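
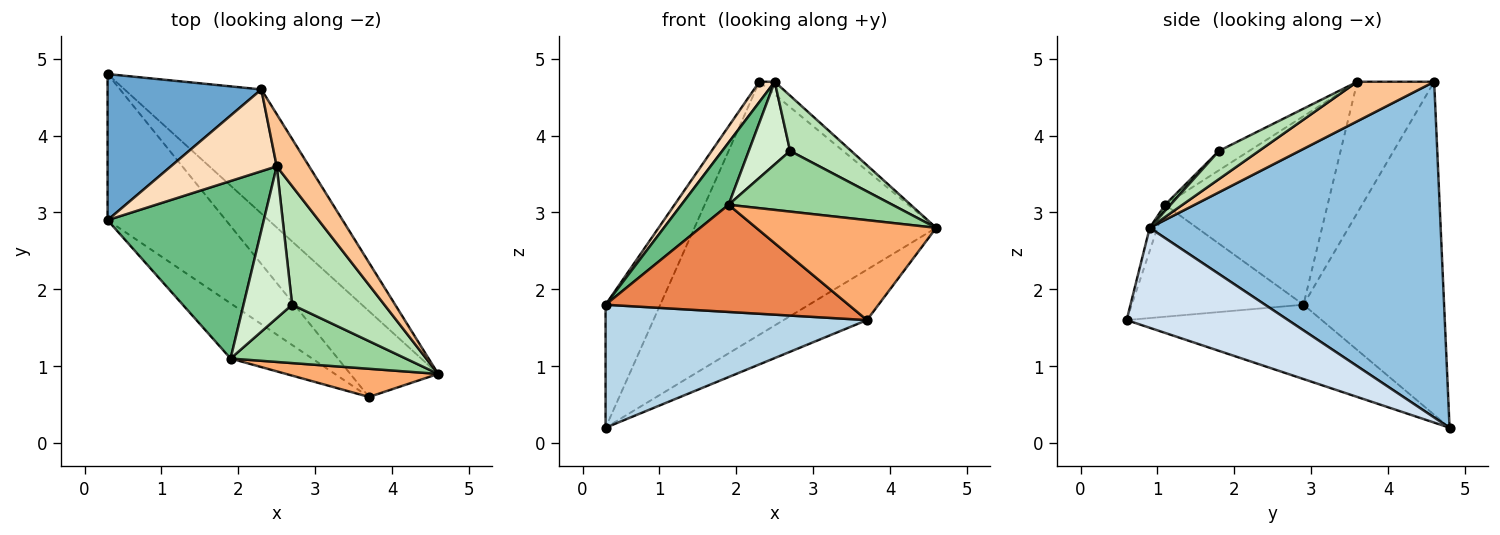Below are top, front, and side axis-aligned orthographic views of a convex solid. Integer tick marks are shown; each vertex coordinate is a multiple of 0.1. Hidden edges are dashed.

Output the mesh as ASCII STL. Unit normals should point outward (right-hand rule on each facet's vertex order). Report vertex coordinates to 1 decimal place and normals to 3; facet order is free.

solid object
 facet normal -0.856 0.333 0.395
  outer loop
   vertex 0.3 4.8 0.2
   vertex 0.3 2.9 1.8
   vertex 2.3 4.6 4.7
  endloop
 endfacet
 facet normal 0.734 0.610 -0.299
  outer loop
   vertex 0.3 4.8 0.2
   vertex 2.3 4.6 4.7
   vertex 4.6 0.9 2.8
  endloop
 endfacet
 facet normal -0.433 -0.581 -0.689
  outer loop
   vertex 3.7 0.6 1.6
   vertex 0.3 2.9 1.8
   vertex 0.3 4.8 0.2
  endloop
 endfacet
 facet normal 0.700 0.362 -0.616
  outer loop
   vertex 3.7 0.6 1.6
   vertex 0.3 4.8 0.2
   vertex 4.6 0.9 2.8
  endloop
 endfacet
 facet normal -0.532 -0.753 -0.388
  outer loop
   vertex 3.7 0.6 1.6
   vertex 1.9 1.1 3.1
   vertex 0.3 2.9 1.8
  endloop
 endfacet
 facet normal -0.041 -0.962 0.271
  outer loop
   vertex 3.7 0.6 1.6
   vertex 4.6 0.9 2.8
   vertex 1.9 1.1 3.1
  endloop
 endfacet
 facet normal 0.764 0.153 0.627
  outer loop
   vertex 2.5 3.6 4.7
   vertex 4.6 0.9 2.8
   vertex 2.3 4.6 4.7
  endloop
 endfacet
 facet normal -0.769 -0.154 0.620
  outer loop
   vertex 2.5 3.6 4.7
   vertex 2.3 4.6 4.7
   vertex 0.3 2.9 1.8
  endloop
 endfacet
 facet normal -0.751 -0.218 0.623
  outer loop
   vertex 2.5 3.6 4.7
   vertex 0.3 2.9 1.8
   vertex 1.9 1.1 3.1
  endloop
 endfacet
 facet normal 0.024 -0.720 0.693
  outer loop
   vertex 2.7 1.8 3.8
   vertex 1.9 1.1 3.1
   vertex 4.6 0.9 2.8
  endloop
 endfacet
 facet normal 0.267 -0.407 0.874
  outer loop
   vertex 2.7 1.8 3.8
   vertex 4.6 0.9 2.8
   vertex 2.5 3.6 4.7
  endloop
 endfacet
 facet normal -0.331 -0.451 0.829
  outer loop
   vertex 2.7 1.8 3.8
   vertex 2.5 3.6 4.7
   vertex 1.9 1.1 3.1
  endloop
 endfacet
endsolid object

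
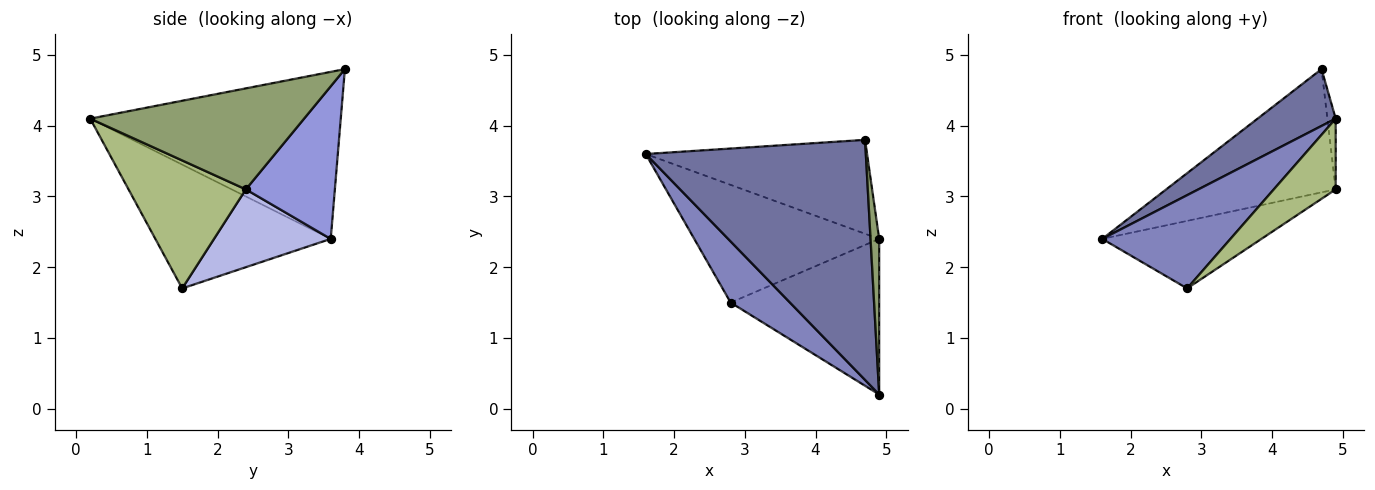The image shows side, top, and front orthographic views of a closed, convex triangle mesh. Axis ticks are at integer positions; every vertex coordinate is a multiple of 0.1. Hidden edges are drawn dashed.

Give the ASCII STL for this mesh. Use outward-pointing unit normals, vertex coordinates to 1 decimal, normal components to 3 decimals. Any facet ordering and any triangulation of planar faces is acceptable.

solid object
 facet normal -0.594 -0.185 0.783
  outer loop
   vertex 4.7 3.8 4.8
   vertex 1.6 3.6 2.4
   vertex 4.9 0.2 4.1
  endloop
 endfacet
 facet normal -0.753 -0.550 0.361
  outer loop
   vertex 2.8 1.5 1.7
   vertex 4.9 0.2 4.1
   vertex 1.6 3.6 2.4
  endloop
 endfacet
 facet normal 0.386 0.734 -0.559
  outer loop
   vertex 4.9 2.4 3.1
   vertex 1.6 3.6 2.4
   vertex 4.7 3.8 4.8
  endloop
 endfacet
 facet normal 0.343 0.468 -0.815
  outer loop
   vertex 4.9 2.4 3.1
   vertex 2.8 1.5 1.7
   vertex 1.6 3.6 2.4
  endloop
 endfacet
 facet normal 0.996 0.039 0.085
  outer loop
   vertex 4.9 2.4 3.1
   vertex 4.7 3.8 4.8
   vertex 4.9 0.2 4.1
  endloop
 endfacet
 facet normal 0.617 -0.326 -0.716
  outer loop
   vertex 4.9 2.4 3.1
   vertex 4.9 0.2 4.1
   vertex 2.8 1.5 1.7
  endloop
 endfacet
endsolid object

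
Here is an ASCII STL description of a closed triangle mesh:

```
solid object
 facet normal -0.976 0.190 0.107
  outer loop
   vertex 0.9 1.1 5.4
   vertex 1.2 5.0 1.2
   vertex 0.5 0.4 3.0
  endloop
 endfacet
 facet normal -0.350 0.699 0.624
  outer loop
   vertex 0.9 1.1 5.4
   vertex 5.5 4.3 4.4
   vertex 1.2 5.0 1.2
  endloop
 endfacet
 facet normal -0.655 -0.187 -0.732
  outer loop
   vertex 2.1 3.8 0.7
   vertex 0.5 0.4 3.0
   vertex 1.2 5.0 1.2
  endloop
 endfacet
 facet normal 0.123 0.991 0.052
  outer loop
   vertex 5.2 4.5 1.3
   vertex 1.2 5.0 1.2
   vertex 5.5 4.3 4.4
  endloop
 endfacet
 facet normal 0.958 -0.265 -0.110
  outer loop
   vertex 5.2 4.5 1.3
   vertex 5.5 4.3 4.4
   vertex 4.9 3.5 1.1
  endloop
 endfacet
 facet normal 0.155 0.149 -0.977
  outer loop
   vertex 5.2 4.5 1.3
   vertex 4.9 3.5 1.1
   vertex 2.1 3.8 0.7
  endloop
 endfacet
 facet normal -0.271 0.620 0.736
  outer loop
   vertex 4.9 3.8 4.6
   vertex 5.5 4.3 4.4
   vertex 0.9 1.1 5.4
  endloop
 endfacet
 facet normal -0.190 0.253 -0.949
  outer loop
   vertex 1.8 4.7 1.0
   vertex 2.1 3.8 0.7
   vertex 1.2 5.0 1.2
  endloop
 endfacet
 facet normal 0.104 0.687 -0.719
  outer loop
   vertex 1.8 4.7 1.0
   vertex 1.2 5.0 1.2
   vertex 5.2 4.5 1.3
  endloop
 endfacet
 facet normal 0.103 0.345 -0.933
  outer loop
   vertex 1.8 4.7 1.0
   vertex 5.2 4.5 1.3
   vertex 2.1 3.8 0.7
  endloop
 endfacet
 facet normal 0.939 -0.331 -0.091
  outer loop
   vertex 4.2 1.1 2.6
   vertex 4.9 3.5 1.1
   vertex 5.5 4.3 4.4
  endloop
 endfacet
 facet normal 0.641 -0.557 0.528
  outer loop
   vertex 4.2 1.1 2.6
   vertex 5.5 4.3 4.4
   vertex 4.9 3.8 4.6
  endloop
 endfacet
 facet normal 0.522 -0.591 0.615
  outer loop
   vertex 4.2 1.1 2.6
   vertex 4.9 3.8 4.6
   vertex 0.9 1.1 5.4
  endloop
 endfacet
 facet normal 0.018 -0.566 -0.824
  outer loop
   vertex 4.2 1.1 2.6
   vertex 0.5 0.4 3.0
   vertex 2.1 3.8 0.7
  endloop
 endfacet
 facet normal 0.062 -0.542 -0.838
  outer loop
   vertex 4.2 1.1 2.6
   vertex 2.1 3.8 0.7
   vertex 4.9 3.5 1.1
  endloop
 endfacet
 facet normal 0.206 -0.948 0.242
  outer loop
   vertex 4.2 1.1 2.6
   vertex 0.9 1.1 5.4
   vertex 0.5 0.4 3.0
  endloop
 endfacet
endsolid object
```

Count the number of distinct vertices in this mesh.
10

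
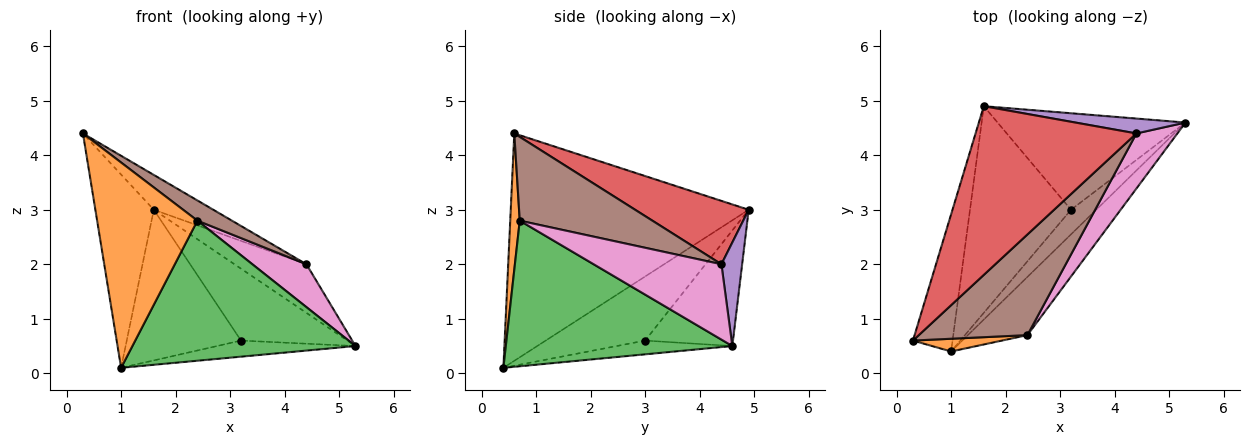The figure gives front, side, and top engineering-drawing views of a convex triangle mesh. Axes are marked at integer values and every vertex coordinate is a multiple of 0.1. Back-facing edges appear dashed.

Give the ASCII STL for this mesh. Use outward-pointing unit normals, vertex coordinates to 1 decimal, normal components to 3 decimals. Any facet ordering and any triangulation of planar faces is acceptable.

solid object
 facet normal -0.958 0.235 -0.167
  outer loop
   vertex 1.0 0.4 0.1
   vertex 0.3 0.6 4.4
   vertex 1.6 4.9 3.0
  endloop
 endfacet
 facet normal 0.094 -0.994 0.062
  outer loop
   vertex 2.4 0.7 2.8
   vertex 0.3 0.6 4.4
   vertex 1.0 0.4 0.1
  endloop
 endfacet
 facet normal 0.684 -0.674 -0.280
  outer loop
   vertex 2.4 0.7 2.8
   vertex 1.0 0.4 0.1
   vertex 5.3 4.6 0.5
  endloop
 endfacet
 facet normal 0.360 0.189 0.914
  outer loop
   vertex 4.4 4.4 2.0
   vertex 1.6 4.9 3.0
   vertex 0.3 0.6 4.4
  endloop
 endfacet
 facet normal 0.265 0.922 0.282
  outer loop
   vertex 4.4 4.4 2.0
   vertex 5.3 4.6 0.5
   vertex 1.6 4.9 3.0
  endloop
 endfacet
 facet normal 0.603 -0.157 0.782
  outer loop
   vertex 4.4 4.4 2.0
   vertex 0.3 0.6 4.4
   vertex 2.4 0.7 2.8
  endloop
 endfacet
 facet normal 0.824 -0.348 0.448
  outer loop
   vertex 4.4 4.4 2.0
   vertex 2.4 0.7 2.8
   vertex 5.3 4.6 0.5
  endloop
 endfacet
 facet normal -0.442 0.536 -0.719
  outer loop
   vertex 3.2 3.0 0.6
   vertex 1.6 4.9 3.0
   vertex 5.3 4.6 0.5
  endloop
 endfacet
 facet normal -0.416 0.498 -0.761
  outer loop
   vertex 3.2 3.0 0.6
   vertex 5.3 4.6 0.5
   vertex 1.0 0.4 0.1
  endloop
 endfacet
 facet normal -0.456 0.524 -0.719
  outer loop
   vertex 3.2 3.0 0.6
   vertex 1.0 0.4 0.1
   vertex 1.6 4.9 3.0
  endloop
 endfacet
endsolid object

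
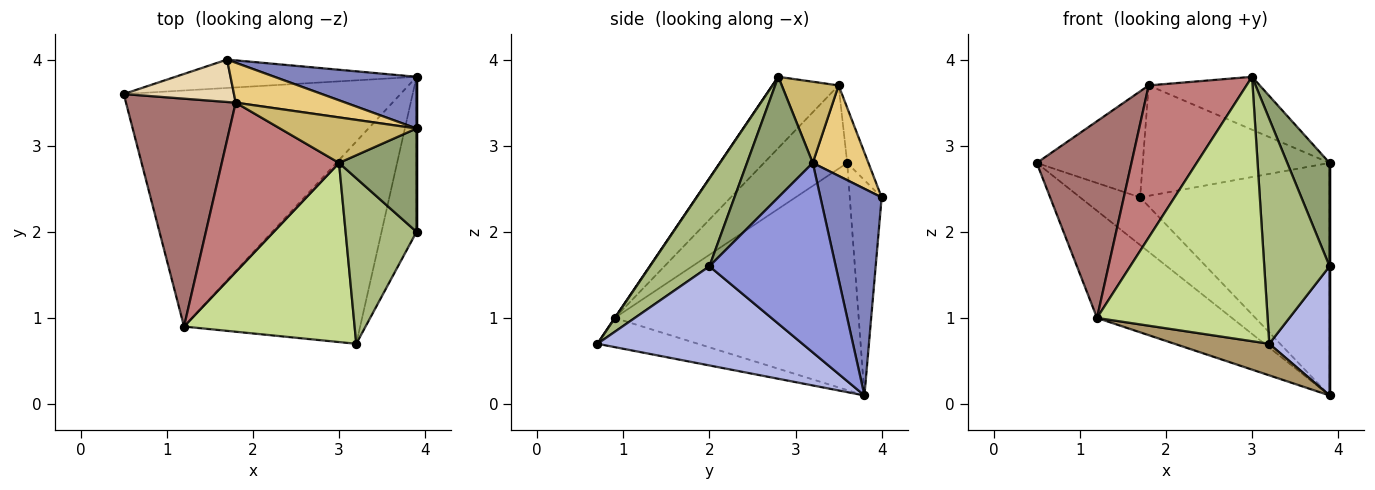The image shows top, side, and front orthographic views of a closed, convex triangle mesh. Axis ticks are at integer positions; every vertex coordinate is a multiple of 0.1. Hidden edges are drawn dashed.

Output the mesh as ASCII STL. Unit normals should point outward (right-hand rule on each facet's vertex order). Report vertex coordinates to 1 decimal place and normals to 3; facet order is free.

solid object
 facet normal -0.416 0.781 -0.466
  outer loop
   vertex 1.7 4.0 2.4
   vertex 3.9 3.8 0.1
   vertex 0.5 3.6 2.8
  endloop
 endfacet
 facet normal 0.301 0.931 0.207
  outer loop
   vertex 1.7 4.0 2.4
   vertex 3.9 3.2 2.8
   vertex 3.9 3.8 0.1
  endloop
 endfacet
 facet normal 1.000 0.000 0.000
  outer loop
   vertex 3.9 2.0 1.6
   vertex 3.9 3.8 0.1
   vertex 3.9 3.2 2.8
  endloop
 endfacet
 facet normal 0.909 -0.267 -0.321
  outer loop
   vertex 3.9 2.0 1.6
   vertex 3.2 0.7 0.7
   vertex 3.9 3.8 0.1
  endloop
 endfacet
 facet normal 0.740 -0.476 0.476
  outer loop
   vertex 3.9 2.0 1.6
   vertex 3.9 3.2 2.8
   vertex 3.0 2.8 3.8
  endloop
 endfacet
 facet normal 0.591 -0.649 0.478
  outer loop
   vertex 3.9 2.0 1.6
   vertex 3.0 2.8 3.8
   vertex 3.2 0.7 0.7
  endloop
 endfacet
 facet normal 0.001 -0.828 0.561
  outer loop
   vertex 1.2 0.9 1.0
   vertex 3.2 0.7 0.7
   vertex 3.0 2.8 3.8
  endloop
 endfacet
 facet normal -0.599 0.331 -0.729
  outer loop
   vertex 1.2 0.9 1.0
   vertex 0.5 3.6 2.8
   vertex 3.9 3.8 0.1
  endloop
 endfacet
 facet normal -0.161 -0.152 -0.975
  outer loop
   vertex 1.2 0.9 1.0
   vertex 3.9 3.8 0.1
   vertex 3.2 0.7 0.7
  endloop
 endfacet
 facet normal 0.362 0.707 0.608
  outer loop
   vertex 1.8 3.5 3.7
   vertex 3.0 2.8 3.8
   vertex 3.9 3.2 2.8
  endloop
 endfacet
 facet normal 0.270 0.906 0.328
  outer loop
   vertex 1.8 3.5 3.7
   vertex 3.9 3.2 2.8
   vertex 1.7 4.0 2.4
  endloop
 endfacet
 facet normal -0.183 0.913 0.365
  outer loop
   vertex 1.8 3.5 3.7
   vertex 1.7 4.0 2.4
   vertex 0.5 3.6 2.8
  endloop
 endfacet
 facet normal -0.498 -0.567 0.656
  outer loop
   vertex 1.8 3.5 3.7
   vertex 0.5 3.6 2.8
   vertex 1.2 0.9 1.0
  endloop
 endfacet
 facet normal -0.412 -0.609 0.678
  outer loop
   vertex 1.8 3.5 3.7
   vertex 1.2 0.9 1.0
   vertex 3.0 2.8 3.8
  endloop
 endfacet
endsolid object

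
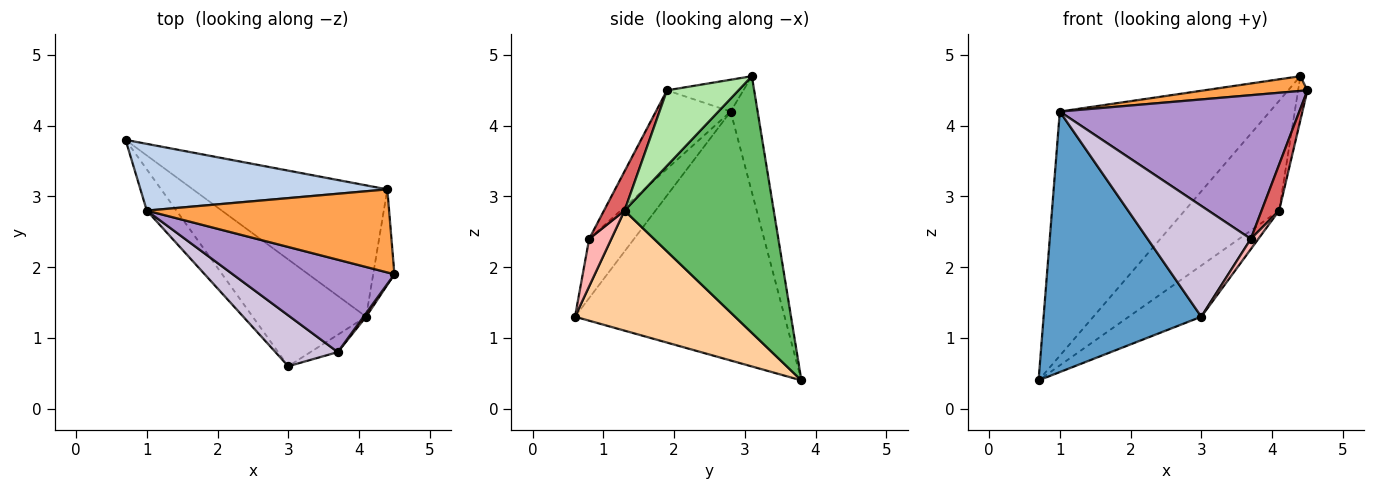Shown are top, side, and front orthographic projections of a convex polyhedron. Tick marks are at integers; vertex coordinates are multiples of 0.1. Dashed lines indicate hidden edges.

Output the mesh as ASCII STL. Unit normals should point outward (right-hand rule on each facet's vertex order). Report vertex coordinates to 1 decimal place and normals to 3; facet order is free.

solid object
 facet normal -0.796 -0.598 -0.095
  outer loop
   vertex 1.0 2.8 4.2
   vertex 0.7 3.8 0.4
   vertex 3.0 0.6 1.3
  endloop
 endfacet
 facet normal -0.123 0.957 0.262
  outer loop
   vertex 1.0 2.8 4.2
   vertex 4.4 3.1 4.7
   vertex 0.7 3.8 0.4
  endloop
 endfacet
 facet normal -0.128 -0.173 0.976
  outer loop
   vertex 1.0 2.8 4.2
   vertex 4.5 1.9 4.5
   vertex 4.4 3.1 4.7
  endloop
 endfacet
 facet normal 0.690 0.313 -0.652
  outer loop
   vertex 4.1 1.3 2.8
   vertex 3.0 0.6 1.3
   vertex 0.7 3.8 0.4
  endloop
 endfacet
 facet normal 0.712 0.450 -0.539
  outer loop
   vertex 4.1 1.3 2.8
   vertex 0.7 3.8 0.4
   vertex 4.4 3.1 4.7
  endloop
 endfacet
 facet normal 0.955 0.124 -0.269
  outer loop
   vertex 4.1 1.3 2.8
   vertex 4.4 3.1 4.7
   vertex 4.5 1.9 4.5
  endloop
 endfacet
 facet normal 0.760 -0.648 0.050
  outer loop
   vertex 3.7 0.8 2.4
   vertex 4.1 1.3 2.8
   vertex 4.5 1.9 4.5
  endloop
 endfacet
 facet normal 0.832 -0.283 -0.478
  outer loop
   vertex 3.7 0.8 2.4
   vertex 3.0 0.6 1.3
   vertex 4.1 1.3 2.8
  endloop
 endfacet
 facet normal -0.254 -0.814 0.523
  outer loop
   vertex 3.7 0.8 2.4
   vertex 4.5 1.9 4.5
   vertex 1.0 2.8 4.2
  endloop
 endfacet
 facet normal -0.368 -0.845 0.388
  outer loop
   vertex 3.7 0.8 2.4
   vertex 1.0 2.8 4.2
   vertex 3.0 0.6 1.3
  endloop
 endfacet
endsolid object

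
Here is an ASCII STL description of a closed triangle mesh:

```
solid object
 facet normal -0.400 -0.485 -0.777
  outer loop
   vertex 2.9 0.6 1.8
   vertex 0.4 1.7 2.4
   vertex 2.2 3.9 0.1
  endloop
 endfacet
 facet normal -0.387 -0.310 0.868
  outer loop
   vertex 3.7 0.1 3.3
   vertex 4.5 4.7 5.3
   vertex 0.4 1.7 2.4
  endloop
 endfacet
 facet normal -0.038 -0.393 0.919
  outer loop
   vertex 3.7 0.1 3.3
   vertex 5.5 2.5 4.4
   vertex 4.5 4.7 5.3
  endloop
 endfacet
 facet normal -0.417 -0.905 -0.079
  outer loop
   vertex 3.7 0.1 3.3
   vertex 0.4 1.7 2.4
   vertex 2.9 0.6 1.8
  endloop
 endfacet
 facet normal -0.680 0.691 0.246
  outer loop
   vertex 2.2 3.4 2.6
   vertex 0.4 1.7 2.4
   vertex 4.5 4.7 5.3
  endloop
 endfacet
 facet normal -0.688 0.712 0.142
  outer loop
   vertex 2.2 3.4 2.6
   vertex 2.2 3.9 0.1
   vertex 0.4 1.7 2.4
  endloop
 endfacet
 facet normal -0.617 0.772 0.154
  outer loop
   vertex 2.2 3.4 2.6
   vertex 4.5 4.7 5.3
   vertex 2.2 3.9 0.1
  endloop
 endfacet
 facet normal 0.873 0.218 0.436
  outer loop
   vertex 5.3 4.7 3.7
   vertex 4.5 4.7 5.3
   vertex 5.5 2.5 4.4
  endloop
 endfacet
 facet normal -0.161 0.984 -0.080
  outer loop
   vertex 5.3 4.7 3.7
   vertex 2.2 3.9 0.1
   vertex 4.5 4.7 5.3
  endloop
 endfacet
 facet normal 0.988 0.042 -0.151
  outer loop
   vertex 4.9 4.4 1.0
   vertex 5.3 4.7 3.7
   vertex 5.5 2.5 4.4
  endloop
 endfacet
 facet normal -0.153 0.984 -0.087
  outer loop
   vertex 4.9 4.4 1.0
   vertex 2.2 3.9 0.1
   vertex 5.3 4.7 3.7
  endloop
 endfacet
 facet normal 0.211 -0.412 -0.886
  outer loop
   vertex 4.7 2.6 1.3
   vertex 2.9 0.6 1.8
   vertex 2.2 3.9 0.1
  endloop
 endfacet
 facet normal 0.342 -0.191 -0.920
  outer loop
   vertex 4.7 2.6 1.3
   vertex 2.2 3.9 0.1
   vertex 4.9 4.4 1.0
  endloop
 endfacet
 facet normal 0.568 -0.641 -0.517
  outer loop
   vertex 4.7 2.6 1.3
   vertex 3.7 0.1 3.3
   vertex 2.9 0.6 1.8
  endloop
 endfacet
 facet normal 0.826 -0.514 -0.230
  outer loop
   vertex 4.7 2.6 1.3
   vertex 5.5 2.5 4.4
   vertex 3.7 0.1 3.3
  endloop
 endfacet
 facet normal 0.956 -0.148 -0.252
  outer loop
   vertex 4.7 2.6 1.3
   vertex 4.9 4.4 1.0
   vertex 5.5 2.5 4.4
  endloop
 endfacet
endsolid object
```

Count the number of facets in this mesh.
16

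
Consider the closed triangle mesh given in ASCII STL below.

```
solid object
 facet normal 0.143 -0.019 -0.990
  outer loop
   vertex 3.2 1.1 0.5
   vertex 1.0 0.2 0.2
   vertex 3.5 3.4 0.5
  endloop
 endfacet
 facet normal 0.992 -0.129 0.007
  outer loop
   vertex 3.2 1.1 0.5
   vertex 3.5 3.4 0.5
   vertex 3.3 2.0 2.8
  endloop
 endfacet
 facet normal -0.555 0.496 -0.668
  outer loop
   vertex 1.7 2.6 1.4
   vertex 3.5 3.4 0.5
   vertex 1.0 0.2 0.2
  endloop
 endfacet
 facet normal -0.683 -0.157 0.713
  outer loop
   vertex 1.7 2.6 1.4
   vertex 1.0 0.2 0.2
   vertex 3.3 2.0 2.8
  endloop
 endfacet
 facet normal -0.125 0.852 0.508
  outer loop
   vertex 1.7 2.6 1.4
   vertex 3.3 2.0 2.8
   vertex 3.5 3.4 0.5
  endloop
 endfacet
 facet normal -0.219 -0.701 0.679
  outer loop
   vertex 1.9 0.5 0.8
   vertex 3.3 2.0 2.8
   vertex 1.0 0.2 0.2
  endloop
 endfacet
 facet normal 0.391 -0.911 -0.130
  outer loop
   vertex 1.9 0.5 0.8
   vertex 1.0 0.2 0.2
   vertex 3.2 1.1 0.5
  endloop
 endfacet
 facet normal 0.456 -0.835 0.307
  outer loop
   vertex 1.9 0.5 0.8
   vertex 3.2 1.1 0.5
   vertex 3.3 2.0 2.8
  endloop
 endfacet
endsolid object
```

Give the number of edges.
12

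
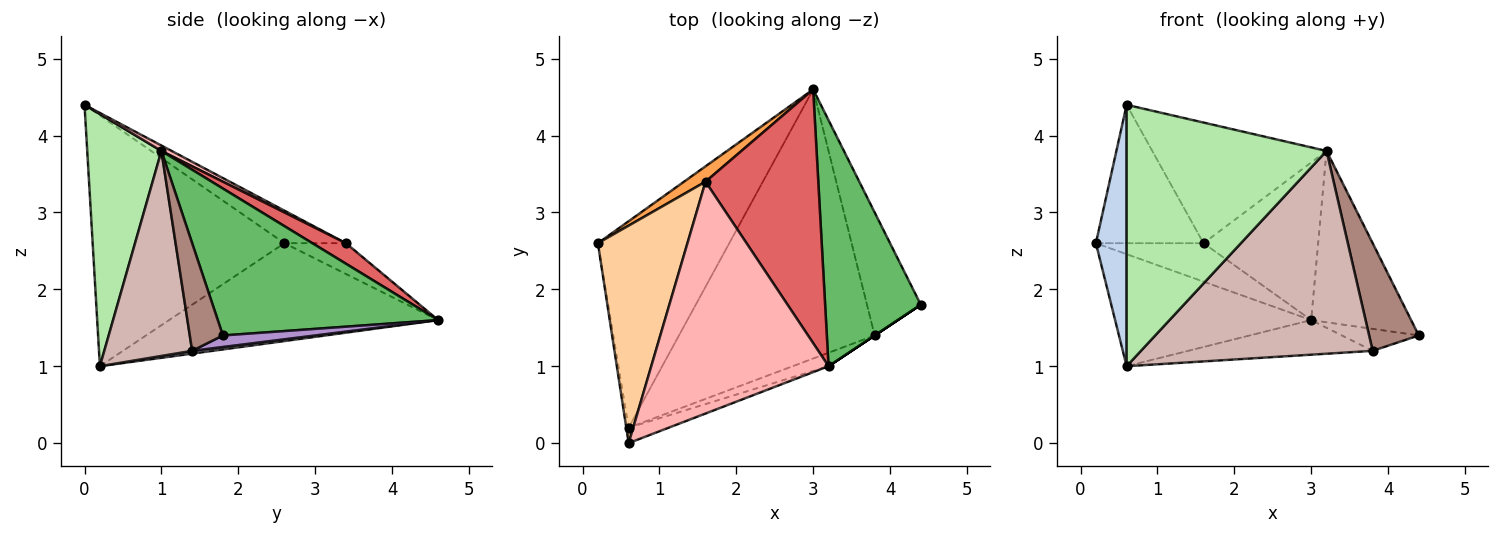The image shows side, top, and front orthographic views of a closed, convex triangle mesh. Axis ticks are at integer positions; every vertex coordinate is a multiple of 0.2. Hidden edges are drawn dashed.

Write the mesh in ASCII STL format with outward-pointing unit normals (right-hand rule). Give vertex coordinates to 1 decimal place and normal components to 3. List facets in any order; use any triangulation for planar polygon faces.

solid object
 facet normal -0.548 0.399 -0.735
  outer loop
   vertex 0.6 0.2 1.0
   vertex 0.2 2.6 2.6
   vertex 3.0 4.6 1.6
  endloop
 endfacet
 facet normal -0.987 -0.158 -0.009
  outer loop
   vertex 0.6 0.2 1.0
   vertex 0.6 0.0 4.4
   vertex 0.2 2.6 2.6
  endloop
 endfacet
 facet normal -0.469 0.820 0.328
  outer loop
   vertex 1.6 3.4 2.6
   vertex 3.0 4.6 1.6
   vertex 0.2 2.6 2.6
  endloop
 endfacet
 facet normal -0.293 0.513 0.807
  outer loop
   vertex 1.6 3.4 2.6
   vertex 0.2 2.6 2.6
   vertex 0.6 0.0 4.4
  endloop
 endfacet
 facet normal 0.783 0.355 0.510
  outer loop
   vertex 3.2 1.0 3.8
   vertex 4.4 1.8 1.4
   vertex 3.0 4.6 1.6
  endloop
 endfacet
 facet normal 0.347 -0.936 -0.055
  outer loop
   vertex 3.2 1.0 3.8
   vertex 0.6 0.0 4.4
   vertex 0.6 0.2 1.0
  endloop
 endfacet
 facet normal 0.153 0.522 0.839
  outer loop
   vertex 3.2 1.0 3.8
   vertex 3.0 4.6 1.6
   vertex 1.6 3.4 2.6
  endloop
 endfacet
 facet normal 0.027 0.461 0.887
  outer loop
   vertex 3.2 1.0 3.8
   vertex 1.6 3.4 2.6
   vertex 0.6 0.0 4.4
  endloop
 endfacet
 facet normal 0.206 0.172 -0.963
  outer loop
   vertex 3.8 1.4 1.2
   vertex 3.0 4.6 1.6
   vertex 4.4 1.8 1.4
  endloop
 endfacet
 facet normal 0.014 0.128 -0.992
  outer loop
   vertex 3.8 1.4 1.2
   vertex 0.6 0.2 1.0
   vertex 3.0 4.6 1.6
  endloop
 endfacet
 facet normal 0.555 -0.832 0.000
  outer loop
   vertex 3.8 1.4 1.2
   vertex 4.4 1.8 1.4
   vertex 3.2 1.0 3.8
  endloop
 endfacet
 facet normal 0.354 -0.933 -0.062
  outer loop
   vertex 3.8 1.4 1.2
   vertex 3.2 1.0 3.8
   vertex 0.6 0.2 1.0
  endloop
 endfacet
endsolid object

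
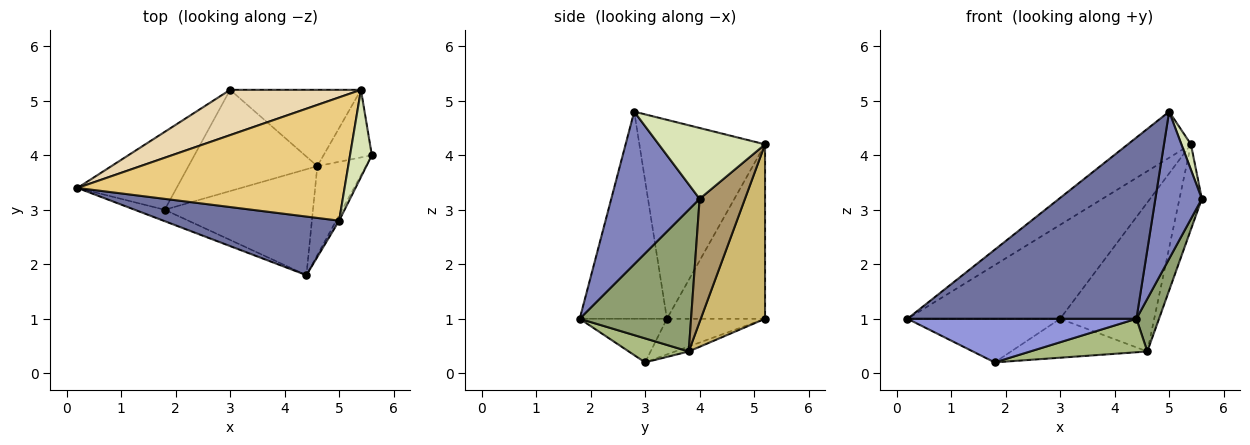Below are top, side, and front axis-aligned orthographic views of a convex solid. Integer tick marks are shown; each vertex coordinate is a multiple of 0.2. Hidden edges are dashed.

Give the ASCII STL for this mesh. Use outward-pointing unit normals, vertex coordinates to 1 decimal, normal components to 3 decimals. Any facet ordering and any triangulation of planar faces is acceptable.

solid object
 facet normal -0.341 -0.895 0.289
  outer loop
   vertex 5.0 2.8 4.8
   vertex 0.2 3.4 1.0
   vertex 4.4 1.8 1.0
  endloop
 endfacet
 facet normal 0.885 -0.465 -0.017
  outer loop
   vertex 5.0 2.8 4.8
   vertex 4.4 1.8 1.0
   vertex 5.6 4.0 3.2
  endloop
 endfacet
 facet normal -0.346 -0.908 -0.238
  outer loop
   vertex 1.8 3.0 0.2
   vertex 4.4 1.8 1.0
   vertex 0.2 3.4 1.0
  endloop
 endfacet
 facet normal -0.300 0.466 -0.832
  outer loop
   vertex 1.8 3.0 0.2
   vertex 0.2 3.4 1.0
   vertex 3.0 5.2 1.0
  endloop
 endfacet
 facet normal 0.929 -0.188 -0.318
  outer loop
   vertex 4.6 3.8 0.4
   vertex 5.6 4.0 3.2
   vertex 4.4 1.8 1.0
  endloop
 endfacet
 facet normal 0.152 -0.298 -0.942
  outer loop
   vertex 4.6 3.8 0.4
   vertex 4.4 1.8 1.0
   vertex 1.8 3.0 0.2
  endloop
 endfacet
 facet normal -0.036 0.359 -0.933
  outer loop
   vertex 4.6 3.8 0.4
   vertex 1.8 3.0 0.2
   vertex 3.0 5.2 1.0
  endloop
 endfacet
 facet normal 0.952 -0.085 0.293
  outer loop
   vertex 5.4 5.2 4.2
   vertex 5.0 2.8 4.8
   vertex 5.6 4.0 3.2
  endloop
 endfacet
 facet normal 0.846 0.418 -0.332
  outer loop
   vertex 5.4 5.2 4.2
   vertex 5.6 4.0 3.2
   vertex 4.6 3.8 0.4
  endloop
 endfacet
 facet normal 0.519 0.761 -0.390
  outer loop
   vertex 5.4 5.2 4.2
   vertex 4.6 3.8 0.4
   vertex 3.0 5.2 1.0
  endloop
 endfacet
 facet normal -0.572 0.287 0.768
  outer loop
   vertex 5.4 5.2 4.2
   vertex 0.2 3.4 1.0
   vertex 5.0 2.8 4.8
  endloop
 endfacet
 facet normal -0.501 0.780 0.376
  outer loop
   vertex 5.4 5.2 4.2
   vertex 3.0 5.2 1.0
   vertex 0.2 3.4 1.0
  endloop
 endfacet
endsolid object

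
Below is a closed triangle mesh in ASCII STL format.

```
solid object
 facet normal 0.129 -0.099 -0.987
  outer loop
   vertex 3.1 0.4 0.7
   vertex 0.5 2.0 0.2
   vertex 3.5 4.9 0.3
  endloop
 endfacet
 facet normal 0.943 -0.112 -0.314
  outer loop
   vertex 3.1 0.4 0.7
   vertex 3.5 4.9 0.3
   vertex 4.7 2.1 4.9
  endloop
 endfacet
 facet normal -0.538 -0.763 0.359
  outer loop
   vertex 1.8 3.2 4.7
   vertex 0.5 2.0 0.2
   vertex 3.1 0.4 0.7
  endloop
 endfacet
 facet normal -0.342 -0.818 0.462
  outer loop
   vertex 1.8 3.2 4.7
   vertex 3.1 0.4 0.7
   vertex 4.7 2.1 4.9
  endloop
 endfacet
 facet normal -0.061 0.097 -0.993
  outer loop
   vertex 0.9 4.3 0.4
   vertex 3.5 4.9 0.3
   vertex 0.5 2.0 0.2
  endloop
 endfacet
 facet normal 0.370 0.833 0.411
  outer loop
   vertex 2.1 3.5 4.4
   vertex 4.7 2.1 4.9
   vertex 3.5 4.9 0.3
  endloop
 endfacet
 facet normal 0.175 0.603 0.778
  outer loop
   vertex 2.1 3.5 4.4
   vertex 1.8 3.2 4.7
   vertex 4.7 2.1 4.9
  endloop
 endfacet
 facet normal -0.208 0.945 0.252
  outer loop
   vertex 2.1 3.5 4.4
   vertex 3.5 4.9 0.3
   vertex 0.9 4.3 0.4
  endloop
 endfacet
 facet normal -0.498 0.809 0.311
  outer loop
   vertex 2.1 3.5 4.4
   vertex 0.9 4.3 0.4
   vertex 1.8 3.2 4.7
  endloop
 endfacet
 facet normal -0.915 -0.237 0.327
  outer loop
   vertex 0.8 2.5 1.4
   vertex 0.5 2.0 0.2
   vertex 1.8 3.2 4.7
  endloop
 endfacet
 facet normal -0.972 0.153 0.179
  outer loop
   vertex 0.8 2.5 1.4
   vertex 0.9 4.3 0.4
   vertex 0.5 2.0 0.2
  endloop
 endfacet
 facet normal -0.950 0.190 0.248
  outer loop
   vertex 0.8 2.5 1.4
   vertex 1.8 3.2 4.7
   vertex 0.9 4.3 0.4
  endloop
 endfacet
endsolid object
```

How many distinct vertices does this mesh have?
8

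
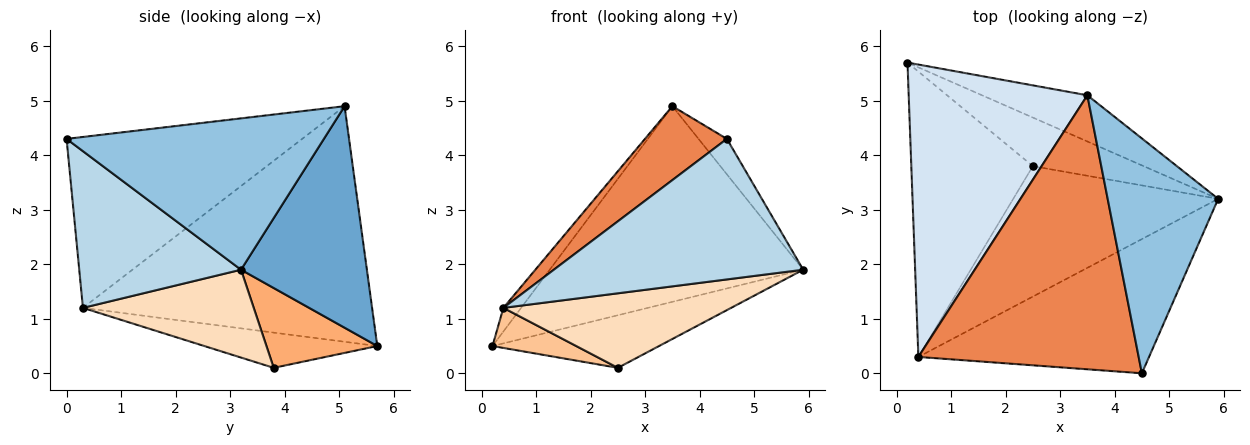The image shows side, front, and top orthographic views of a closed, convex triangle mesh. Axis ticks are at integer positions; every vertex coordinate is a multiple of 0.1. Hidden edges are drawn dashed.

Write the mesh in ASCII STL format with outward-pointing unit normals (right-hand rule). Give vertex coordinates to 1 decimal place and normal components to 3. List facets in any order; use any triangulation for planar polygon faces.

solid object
 facet normal 0.435 0.876 -0.207
  outer loop
   vertex 3.5 5.1 4.9
   vertex 5.9 3.2 1.9
   vertex 0.2 5.7 0.5
  endloop
 endfacet
 facet normal 0.804 0.089 0.587
  outer loop
   vertex 3.5 5.1 4.9
   vertex 4.5 0.0 4.3
   vertex 5.9 3.2 1.9
  endloop
 endfacet
 facet normal 0.425 -0.655 -0.625
  outer loop
   vertex 0.4 0.3 1.2
   vertex 5.9 3.2 1.9
   vertex 4.5 0.0 4.3
  endloop
 endfacet
 facet normal -0.796 0.049 0.604
  outer loop
   vertex 0.4 0.3 1.2
   vertex 3.5 5.1 4.9
   vertex 0.2 5.7 0.5
  endloop
 endfacet
 facet normal -0.600 -0.208 0.773
  outer loop
   vertex 0.4 0.3 1.2
   vertex 4.5 0.0 4.3
   vertex 3.5 5.1 4.9
  endloop
 endfacet
 facet normal 0.439 0.660 -0.610
  outer loop
   vertex 2.5 3.8 0.1
   vertex 0.2 5.7 0.5
   vertex 5.9 3.2 1.9
  endloop
 endfacet
 facet normal -0.276 -0.134 -0.952
  outer loop
   vertex 2.5 3.8 0.1
   vertex 0.4 0.3 1.2
   vertex 0.2 5.7 0.5
  endloop
 endfacet
 facet normal 0.349 -0.465 -0.814
  outer loop
   vertex 2.5 3.8 0.1
   vertex 5.9 3.2 1.9
   vertex 0.4 0.3 1.2
  endloop
 endfacet
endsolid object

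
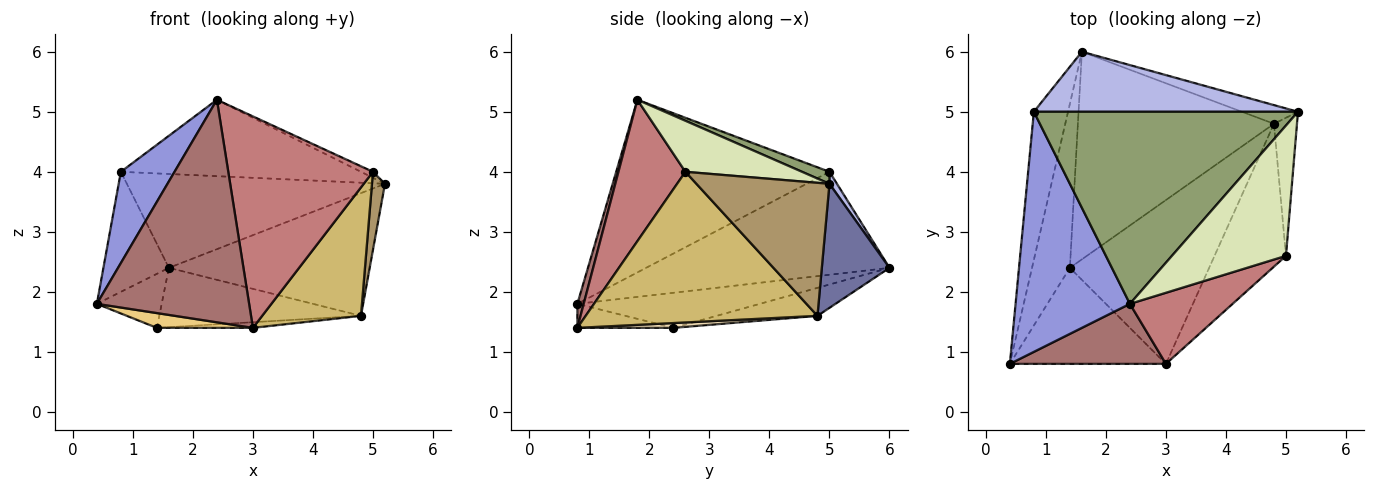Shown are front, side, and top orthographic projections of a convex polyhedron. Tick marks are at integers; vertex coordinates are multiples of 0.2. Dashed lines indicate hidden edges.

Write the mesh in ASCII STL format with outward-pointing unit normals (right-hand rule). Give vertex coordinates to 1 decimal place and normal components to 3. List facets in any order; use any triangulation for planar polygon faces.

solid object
 facet normal 0.316 0.938 -0.143
  outer loop
   vertex 4.8 4.8 1.6
   vertex 1.6 6.0 2.4
   vertex 5.2 5.0 3.8
  endloop
 endfacet
 facet normal -0.920 0.247 -0.305
  outer loop
   vertex 0.8 5.0 4.0
   vertex 1.6 6.0 2.4
   vertex 0.4 0.8 1.8
  endloop
 endfacet
 facet normal -0.816 -0.205 0.540
  outer loop
   vertex 0.8 5.0 4.0
   vertex 0.4 0.8 1.8
   vertex 2.4 1.8 5.2
  endloop
 endfacet
 facet normal 0.024 0.842 0.539
  outer loop
   vertex 0.8 5.0 4.0
   vertex 5.2 5.0 3.8
   vertex 1.6 6.0 2.4
  endloop
 endfacet
 facet normal 0.042 0.369 0.928
  outer loop
   vertex 0.8 5.0 4.0
   vertex 2.4 1.8 5.2
   vertex 5.2 5.0 3.8
  endloop
 endfacet
 facet normal -0.661 0.235 -0.713
  outer loop
   vertex 1.4 2.4 1.4
   vertex 0.4 0.8 1.8
   vertex 1.6 6.0 2.4
  endloop
 endfacet
 facet normal -0.136 0.272 -0.953
  outer loop
   vertex 1.4 2.4 1.4
   vertex 1.6 6.0 2.4
   vertex 4.8 4.8 1.6
  endloop
 endfacet
 facet normal 0.408 0.042 0.912
  outer loop
   vertex 5.0 2.6 4.0
   vertex 5.2 5.0 3.8
   vertex 2.4 1.8 5.2
  endloop
 endfacet
 facet normal 0.981 -0.096 -0.170
  outer loop
   vertex 5.0 2.6 4.0
   vertex 4.8 4.8 1.6
   vertex 5.2 5.0 3.8
  endloop
 endfacet
 facet normal 0.843 -0.359 -0.400
  outer loop
   vertex 3.0 0.8 1.4
   vertex 4.8 4.8 1.6
   vertex 5.0 2.6 4.0
  endloop
 endfacet
 facet normal -0.150 -0.150 -0.977
  outer loop
   vertex 3.0 0.8 1.4
   vertex 0.4 0.8 1.8
   vertex 1.4 2.4 1.4
  endloop
 endfacet
 facet normal 0.034 0.034 -0.999
  outer loop
   vertex 3.0 0.8 1.4
   vertex 1.4 2.4 1.4
   vertex 4.8 4.8 1.6
  endloop
 endfacet
 facet normal 0.040 -0.965 0.260
  outer loop
   vertex 3.0 0.8 1.4
   vertex 2.4 1.8 5.2
   vertex 0.4 0.8 1.8
  endloop
 endfacet
 facet normal 0.402 -0.868 0.292
  outer loop
   vertex 3.0 0.8 1.4
   vertex 5.0 2.6 4.0
   vertex 2.4 1.8 5.2
  endloop
 endfacet
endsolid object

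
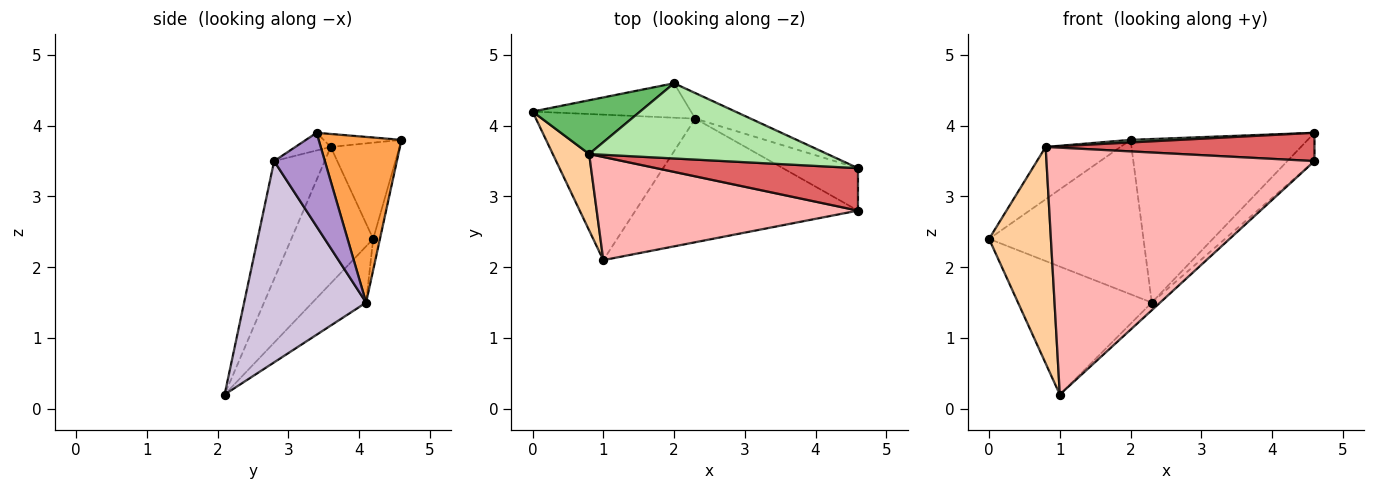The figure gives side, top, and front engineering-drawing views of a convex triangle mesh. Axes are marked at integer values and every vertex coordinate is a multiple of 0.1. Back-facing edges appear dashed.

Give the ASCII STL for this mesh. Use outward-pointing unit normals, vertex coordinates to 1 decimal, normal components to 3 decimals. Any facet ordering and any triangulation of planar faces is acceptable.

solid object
 facet normal -0.256 0.638 -0.726
  outer loop
   vertex 2.3 4.1 1.5
   vertex 1.0 2.1 0.2
   vertex 0.0 4.2 2.4
  endloop
 endfacet
 facet normal -0.043 0.975 -0.218
  outer loop
   vertex 2.3 4.1 1.5
   vertex 0.0 4.2 2.4
   vertex 2.0 4.6 3.8
  endloop
 endfacet
 facet normal 0.419 0.897 -0.140
  outer loop
   vertex 2.3 4.1 1.5
   vertex 2.0 4.6 3.8
   vertex 4.6 3.4 3.9
  endloop
 endfacet
 facet normal -0.780 -0.590 0.208
  outer loop
   vertex 0.8 3.6 3.7
   vertex 0.0 4.2 2.4
   vertex 1.0 2.1 0.2
  endloop
 endfacet
 facet normal -0.540 0.587 0.603
  outer loop
   vertex 0.8 3.6 3.7
   vertex 2.0 4.6 3.8
   vertex 0.0 4.2 2.4
  endloop
 endfacet
 facet normal -0.054 -0.035 0.998
  outer loop
   vertex 0.8 3.6 3.7
   vertex 4.6 3.4 3.9
   vertex 2.0 4.6 3.8
  endloop
 endfacet
 facet normal -0.073 -0.553 0.830
  outer loop
   vertex 4.6 2.8 3.5
   vertex 4.6 3.4 3.9
   vertex 0.8 3.6 3.7
  endloop
 endfacet
 facet normal -0.171 -0.909 0.380
  outer loop
   vertex 4.6 2.8 3.5
   vertex 0.8 3.6 3.7
   vertex 1.0 2.1 0.2
  endloop
 endfacet
 facet normal 0.720 0.385 -0.578
  outer loop
   vertex 4.6 2.8 3.5
   vertex 2.3 4.1 1.5
   vertex 4.6 3.4 3.9
  endloop
 endfacet
 facet normal 0.670 0.046 -0.741
  outer loop
   vertex 4.6 2.8 3.5
   vertex 1.0 2.1 0.2
   vertex 2.3 4.1 1.5
  endloop
 endfacet
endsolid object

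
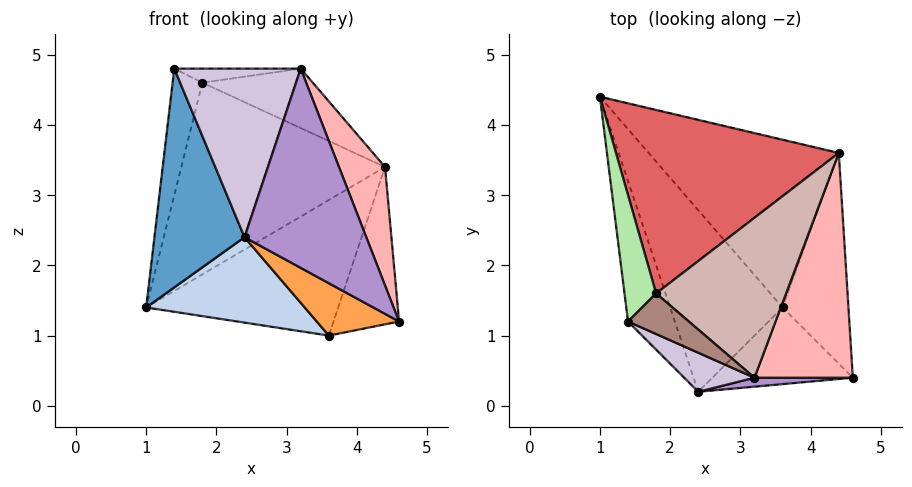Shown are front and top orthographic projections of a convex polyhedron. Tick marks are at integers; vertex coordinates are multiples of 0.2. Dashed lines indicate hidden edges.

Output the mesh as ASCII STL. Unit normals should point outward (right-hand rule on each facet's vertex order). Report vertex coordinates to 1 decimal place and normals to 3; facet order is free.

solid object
 facet normal -0.906 -0.356 -0.229
  outer loop
   vertex 2.4 0.2 2.4
   vertex 1.4 1.2 4.8
   vertex 1.0 4.4 1.4
  endloop
 endfacet
 facet normal -0.533 -0.360 -0.766
  outer loop
   vertex 3.6 1.4 1.0
   vertex 2.4 0.2 2.4
   vertex 1.0 4.4 1.4
  endloop
 endfacet
 facet normal -0.371 -0.524 -0.767
  outer loop
   vertex 3.6 1.4 1.0
   vertex 4.6 0.4 1.2
   vertex 2.4 0.2 2.4
  endloop
 endfacet
 facet normal 0.518 0.538 -0.665
  outer loop
   vertex 3.6 1.4 1.0
   vertex 1.0 4.4 1.4
   vertex 4.4 3.6 3.4
  endloop
 endfacet
 facet normal 0.604 0.477 -0.638
  outer loop
   vertex 3.6 1.4 1.0
   vertex 4.4 3.6 3.4
   vertex 4.6 0.4 1.2
  endloop
 endfacet
 facet normal -0.333 0.667 0.667
  outer loop
   vertex 1.8 1.6 4.6
   vertex 1.0 4.4 1.4
   vertex 1.4 1.2 4.8
  endloop
 endfacet
 facet normal -0.230 0.703 0.673
  outer loop
   vertex 1.8 1.6 4.6
   vertex 4.4 3.6 3.4
   vertex 1.0 4.4 1.4
  endloop
 endfacet
 facet normal 0.915 -0.188 0.356
  outer loop
   vertex 3.2 0.4 4.8
   vertex 4.6 0.4 1.2
   vertex 4.4 3.6 3.4
  endloop
 endfacet
 facet normal 0.115 -0.992 0.045
  outer loop
   vertex 3.2 0.4 4.8
   vertex 2.4 0.2 2.4
   vertex 4.6 0.4 1.2
  endloop
 endfacet
 facet normal -0.397 -0.894 0.207
  outer loop
   vertex 3.2 0.4 4.8
   vertex 1.4 1.2 4.8
   vertex 2.4 0.2 2.4
  endloop
 endfacet
 facet normal 0.144 0.324 0.935
  outer loop
   vertex 3.2 0.4 4.8
   vertex 1.8 1.6 4.6
   vertex 1.4 1.2 4.8
  endloop
 endfacet
 facet normal 0.162 0.344 0.925
  outer loop
   vertex 3.2 0.4 4.8
   vertex 4.4 3.6 3.4
   vertex 1.8 1.6 4.6
  endloop
 endfacet
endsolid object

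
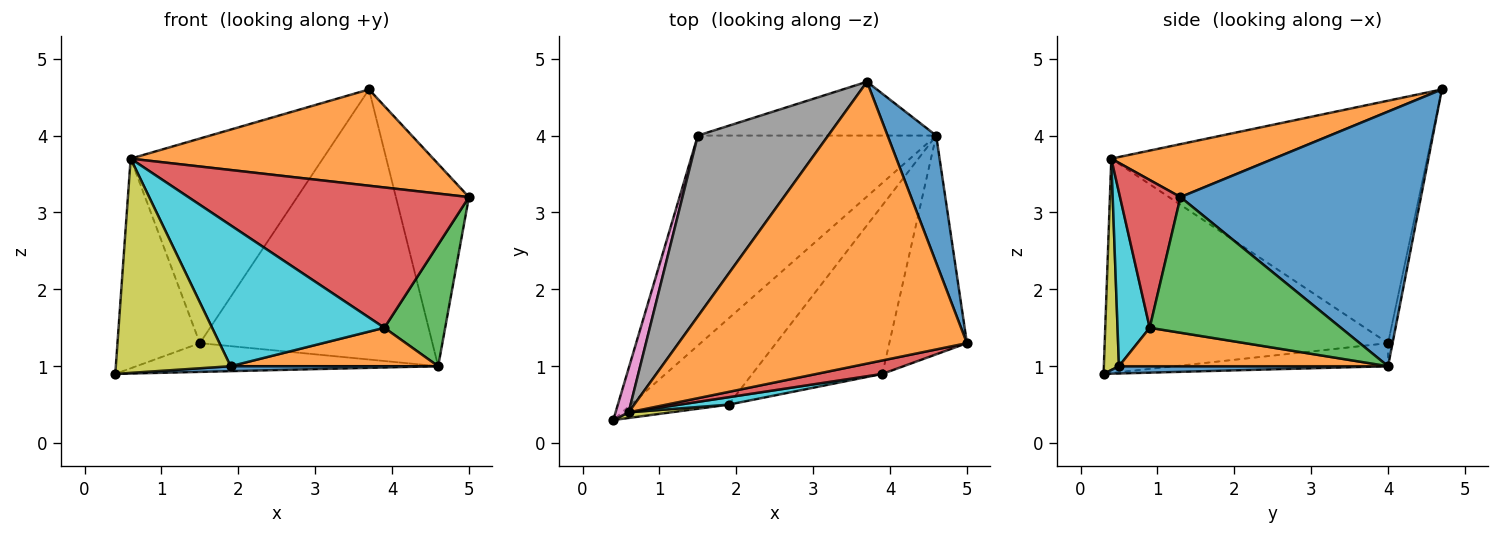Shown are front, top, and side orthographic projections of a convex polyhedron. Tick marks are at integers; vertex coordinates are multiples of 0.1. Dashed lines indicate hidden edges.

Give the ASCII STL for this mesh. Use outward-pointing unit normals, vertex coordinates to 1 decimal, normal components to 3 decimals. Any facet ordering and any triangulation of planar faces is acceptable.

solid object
 facet normal 0.941 0.286 0.180
  outer loop
   vertex 4.6 4.0 1.0
   vertex 3.7 4.7 4.6
   vertex 5.0 1.3 3.2
  endloop
 endfacet
 facet normal 0.171 -0.318 0.932
  outer loop
   vertex 0.6 0.4 3.7
   vertex 5.0 1.3 3.2
   vertex 3.7 4.7 4.6
  endloop
 endfacet
 facet normal 0.837 -0.266 -0.479
  outer loop
   vertex 3.9 0.9 1.5
   vertex 4.6 4.0 1.0
   vertex 5.0 1.3 3.2
  endloop
 endfacet
 facet normal 0.210 -0.973 0.093
  outer loop
   vertex 3.9 0.9 1.5
   vertex 5.0 1.3 3.2
   vertex 0.6 0.4 3.7
  endloop
 endfacet
 facet normal -0.095 0.135 -0.986
  outer loop
   vertex 1.5 4.0 1.3
   vertex 4.6 4.0 1.0
   vertex 0.4 0.3 0.9
  endloop
 endfacet
 facet normal -0.019 0.981 -0.195
  outer loop
   vertex 1.5 4.0 1.3
   vertex 3.7 4.7 4.6
   vertex 4.6 4.0 1.0
  endloop
 endfacet
 facet normal -0.959 0.279 0.059
  outer loop
   vertex 1.5 4.0 1.3
   vertex 0.4 0.3 0.9
   vertex 0.6 0.4 3.7
  endloop
 endfacet
 facet normal -0.776 0.472 0.417
  outer loop
   vertex 1.5 4.0 1.3
   vertex 0.6 0.4 3.7
   vertex 3.7 4.7 4.6
  endloop
 endfacet
 facet normal 0.130 -0.991 0.026
  outer loop
   vertex 1.9 0.5 1.0
   vertex 0.6 0.4 3.7
   vertex 0.4 0.3 0.9
  endloop
 endfacet
 facet normal 0.183 -0.982 0.052
  outer loop
   vertex 1.9 0.5 1.0
   vertex 3.9 0.9 1.5
   vertex 0.6 0.4 3.7
  endloop
 endfacet
 facet normal 0.074 -0.057 -0.996
  outer loop
   vertex 1.9 0.5 1.0
   vertex 0.4 0.3 0.9
   vertex 4.6 4.0 1.0
  endloop
 endfacet
 facet normal 0.277 -0.214 -0.937
  outer loop
   vertex 1.9 0.5 1.0
   vertex 4.6 4.0 1.0
   vertex 3.9 0.9 1.5
  endloop
 endfacet
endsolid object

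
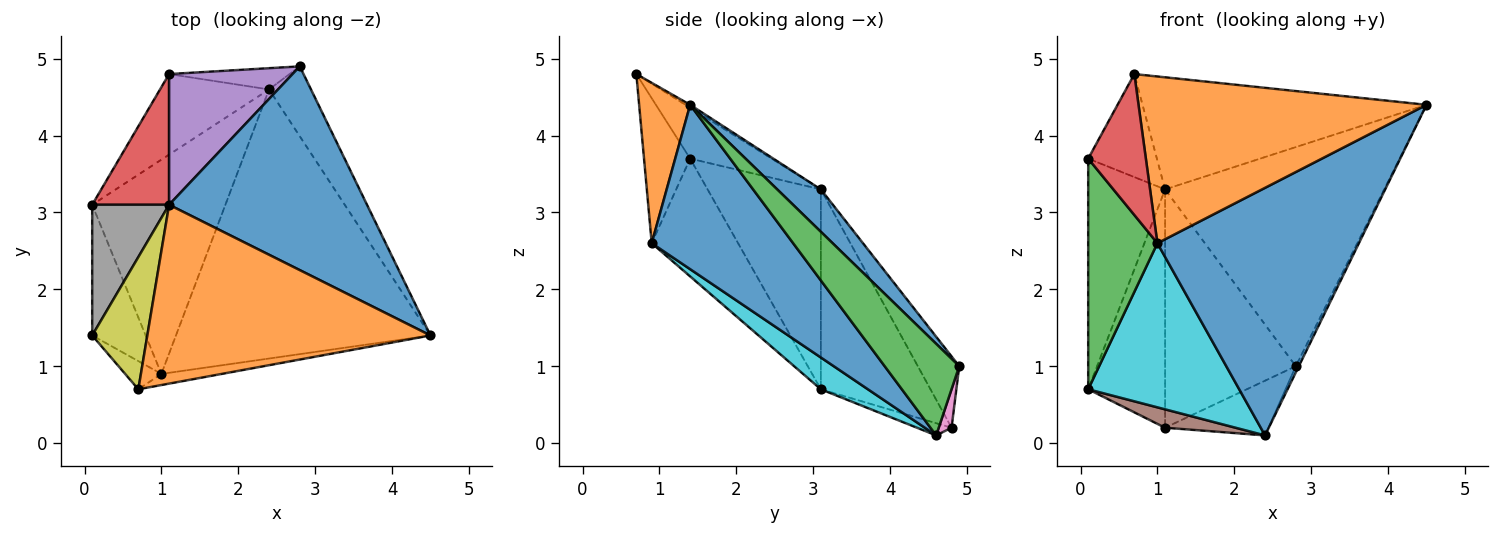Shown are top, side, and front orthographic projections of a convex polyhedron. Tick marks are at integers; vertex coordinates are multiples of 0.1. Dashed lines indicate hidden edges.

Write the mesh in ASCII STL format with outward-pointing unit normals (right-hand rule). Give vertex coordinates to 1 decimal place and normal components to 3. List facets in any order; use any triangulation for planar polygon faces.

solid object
 facet normal 0.144 0.725 0.674
  outer loop
   vertex 1.1 3.1 3.3
   vertex 4.5 1.4 4.4
   vertex 2.8 4.9 1.0
  endloop
 endfacet
 facet normal -0.009 0.531 0.847
  outer loop
   vertex 1.1 3.1 3.3
   vertex 0.7 0.7 4.8
   vertex 4.5 1.4 4.4
  endloop
 endfacet
 facet normal 0.909 0.037 -0.416
  outer loop
   vertex 2.4 4.6 0.1
   vertex 2.8 4.9 1.0
   vertex 4.5 1.4 4.4
  endloop
 endfacet
 facet normal -0.781 0.548 0.300
  outer loop
   vertex 1.1 4.8 0.2
   vertex 0.1 3.1 0.7
   vertex 1.1 3.1 3.3
  endloop
 endfacet
 facet normal -0.268 0.845 0.463
  outer loop
   vertex 1.1 4.8 0.2
   vertex 1.1 3.1 3.3
   vertex 2.8 4.9 1.0
  endloop
 endfacet
 facet normal -0.109 -0.221 -0.969
  outer loop
   vertex 1.1 4.8 0.2
   vertex 2.4 4.6 0.1
   vertex 0.1 3.1 0.7
  endloop
 endfacet
 facet normal 0.115 0.926 -0.360
  outer loop
   vertex 1.1 4.8 0.2
   vertex 2.8 4.9 1.0
   vertex 2.4 4.6 0.1
  endloop
 endfacet
 facet normal -0.788 0.535 0.303
  outer loop
   vertex 0.1 1.4 3.7
   vertex 1.1 3.1 3.3
   vertex 0.1 3.1 0.7
  endloop
 endfacet
 facet normal -0.589 0.497 0.637
  outer loop
   vertex 0.1 1.4 3.7
   vertex 0.7 0.7 4.8
   vertex 1.1 3.1 3.3
  endloop
 endfacet
 facet normal 0.186 -0.597 -0.780
  outer loop
   vertex 1.0 0.9 2.6
   vertex 0.1 3.1 0.7
   vertex 2.4 4.6 0.1
  endloop
 endfacet
 facet normal 0.429 -0.612 -0.665
  outer loop
   vertex 1.0 0.9 2.6
   vertex 2.4 4.6 0.1
   vertex 4.5 1.4 4.4
  endloop
 endfacet
 facet normal 0.174 -0.983 -0.066
  outer loop
   vertex 1.0 0.9 2.6
   vertex 4.5 1.4 4.4
   vertex 0.7 0.7 4.8
  endloop
 endfacet
 facet normal -0.736 -0.589 -0.334
  outer loop
   vertex 1.0 0.9 2.6
   vertex 0.1 1.4 3.7
   vertex 0.1 3.1 0.7
  endloop
 endfacet
 facet normal -0.617 -0.772 -0.154
  outer loop
   vertex 1.0 0.9 2.6
   vertex 0.7 0.7 4.8
   vertex 0.1 1.4 3.7
  endloop
 endfacet
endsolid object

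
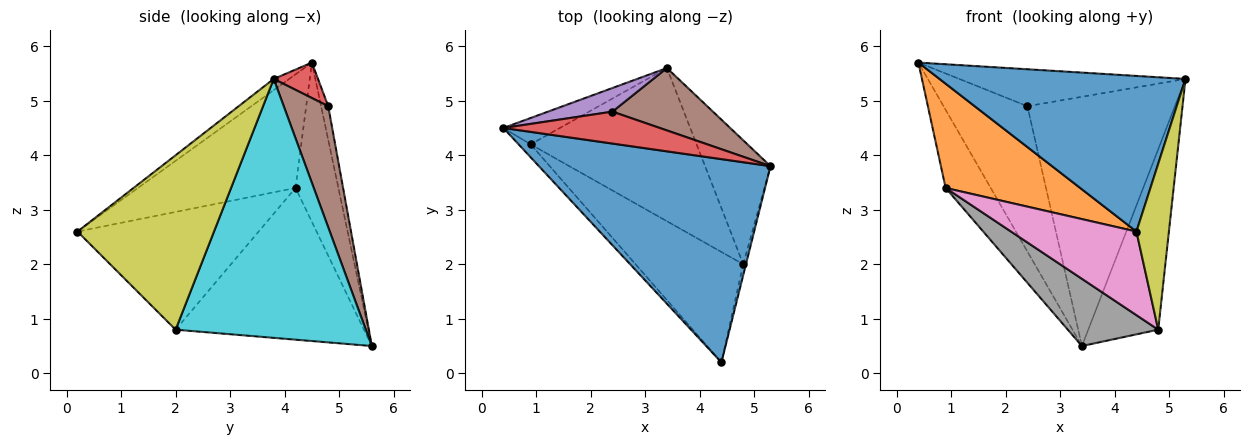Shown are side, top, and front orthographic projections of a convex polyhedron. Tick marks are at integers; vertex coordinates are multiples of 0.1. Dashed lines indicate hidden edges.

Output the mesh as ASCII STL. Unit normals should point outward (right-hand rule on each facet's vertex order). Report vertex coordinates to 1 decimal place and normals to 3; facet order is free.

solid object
 facet normal -0.038 -0.608 0.793
  outer loop
   vertex 4.4 0.2 2.6
   vertex 5.3 3.8 5.4
   vertex 0.4 4.5 5.7
  endloop
 endfacet
 facet normal -0.758 -0.647 -0.080
  outer loop
   vertex 0.9 4.2 3.4
   vertex 4.4 0.2 2.6
   vertex 0.4 4.5 5.7
  endloop
 endfacet
 facet normal -0.669 0.704 -0.237
  outer loop
   vertex 0.9 4.2 3.4
   vertex 0.4 4.5 5.7
   vertex 3.4 5.6 0.5
  endloop
 endfacet
 facet normal 0.147 0.748 0.647
  outer loop
   vertex 2.4 4.8 4.9
   vertex 0.4 4.5 5.7
   vertex 5.3 3.8 5.4
  endloop
 endfacet
 facet normal -0.084 0.984 0.160
  outer loop
   vertex 2.4 4.8 4.9
   vertex 3.4 5.6 0.5
   vertex 0.4 4.5 5.7
  endloop
 endfacet
 facet normal 0.281 0.931 0.233
  outer loop
   vertex 2.4 4.8 4.9
   vertex 5.3 3.8 5.4
   vertex 3.4 5.6 0.5
  endloop
 endfacet
 facet normal -0.657 -0.455 -0.601
  outer loop
   vertex 4.8 2.0 0.8
   vertex 4.4 0.2 2.6
   vertex 0.9 4.2 3.4
  endloop
 endfacet
 facet normal -0.642 -0.308 -0.702
  outer loop
   vertex 4.8 2.0 0.8
   vertex 0.9 4.2 3.4
   vertex 3.4 5.6 0.5
  endloop
 endfacet
 facet normal 0.973 -0.231 -0.015
  outer loop
   vertex 4.8 2.0 0.8
   vertex 5.3 3.8 5.4
   vertex 4.4 0.2 2.6
  endloop
 endfacet
 facet normal 0.913 0.336 -0.231
  outer loop
   vertex 4.8 2.0 0.8
   vertex 3.4 5.6 0.5
   vertex 5.3 3.8 5.4
  endloop
 endfacet
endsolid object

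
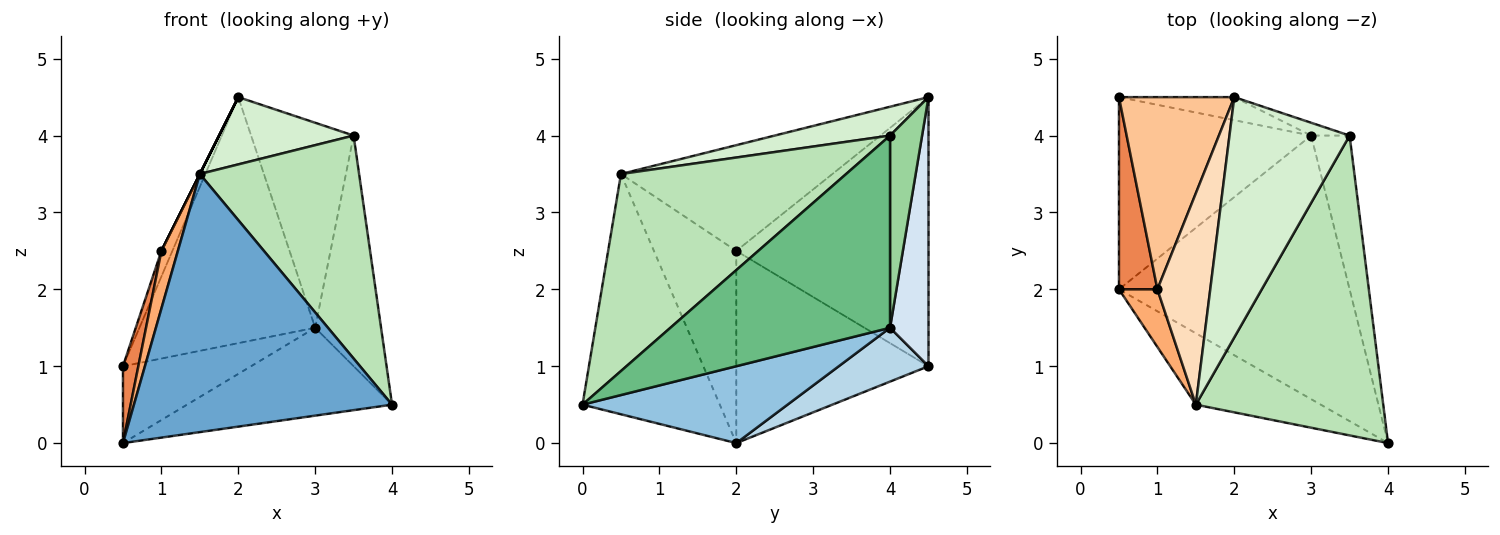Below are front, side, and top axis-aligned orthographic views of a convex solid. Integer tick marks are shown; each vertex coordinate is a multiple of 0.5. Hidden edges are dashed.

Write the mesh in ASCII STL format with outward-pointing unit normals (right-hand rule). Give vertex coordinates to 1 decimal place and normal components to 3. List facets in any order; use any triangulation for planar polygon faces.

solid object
 facet normal -0.456 -0.858 -0.237
  outer loop
   vertex 1.5 0.5 3.5
   vertex 0.5 2.0 0.0
   vertex 4.0 0.0 0.5
  endloop
 endfacet
 facet normal 0.302 0.302 -0.905
  outer loop
   vertex 3.0 4.0 1.5
   vertex 4.0 0.0 0.5
   vertex 0.5 2.0 0.0
  endloop
 endfacet
 facet normal 0.252 0.359 -0.899
  outer loop
   vertex 3.0 4.0 1.5
   vertex 0.5 2.0 0.0
   vertex 0.5 4.5 1.0
  endloop
 endfacet
 facet normal 0.213 0.973 -0.091
  outer loop
   vertex 3.0 4.0 1.5
   vertex 0.5 4.5 1.0
   vertex 2.0 4.5 4.5
  endloop
 endfacet
 facet normal -0.978 -0.078 0.196
  outer loop
   vertex 1.0 2.0 2.5
   vertex 0.5 4.5 1.0
   vertex 0.5 2.0 0.0
  endloop
 endfacet
 facet normal -0.962 -0.192 0.192
  outer loop
   vertex 1.0 2.0 2.5
   vertex 0.5 2.0 0.0
   vertex 1.5 0.5 3.5
  endloop
 endfacet
 facet normal -0.918 0.052 0.393
  outer loop
   vertex 1.0 2.0 2.5
   vertex 2.0 4.5 4.5
   vertex 0.5 4.5 1.0
  endloop
 endfacet
 facet normal -0.894 0.000 0.447
  outer loop
   vertex 1.0 2.0 2.5
   vertex 1.5 0.5 3.5
   vertex 2.0 4.5 4.5
  endloop
 endfacet
 facet normal 0.941 0.282 -0.188
  outer loop
   vertex 3.5 4.0 4.0
   vertex 4.0 0.0 0.5
   vertex 3.0 4.0 1.5
  endloop
 endfacet
 facet normal 0.298 0.953 -0.060
  outer loop
   vertex 3.5 4.0 4.0
   vertex 3.0 4.0 1.5
   vertex 2.0 4.5 4.5
  endloop
 endfacet
 facet normal 0.645 -0.456 0.613
  outer loop
   vertex 3.5 4.0 4.0
   vertex 1.5 0.5 3.5
   vertex 4.0 0.0 0.5
  endloop
 endfacet
 facet normal 0.225 -0.263 0.938
  outer loop
   vertex 3.5 4.0 4.0
   vertex 2.0 4.5 4.5
   vertex 1.5 0.5 3.5
  endloop
 endfacet
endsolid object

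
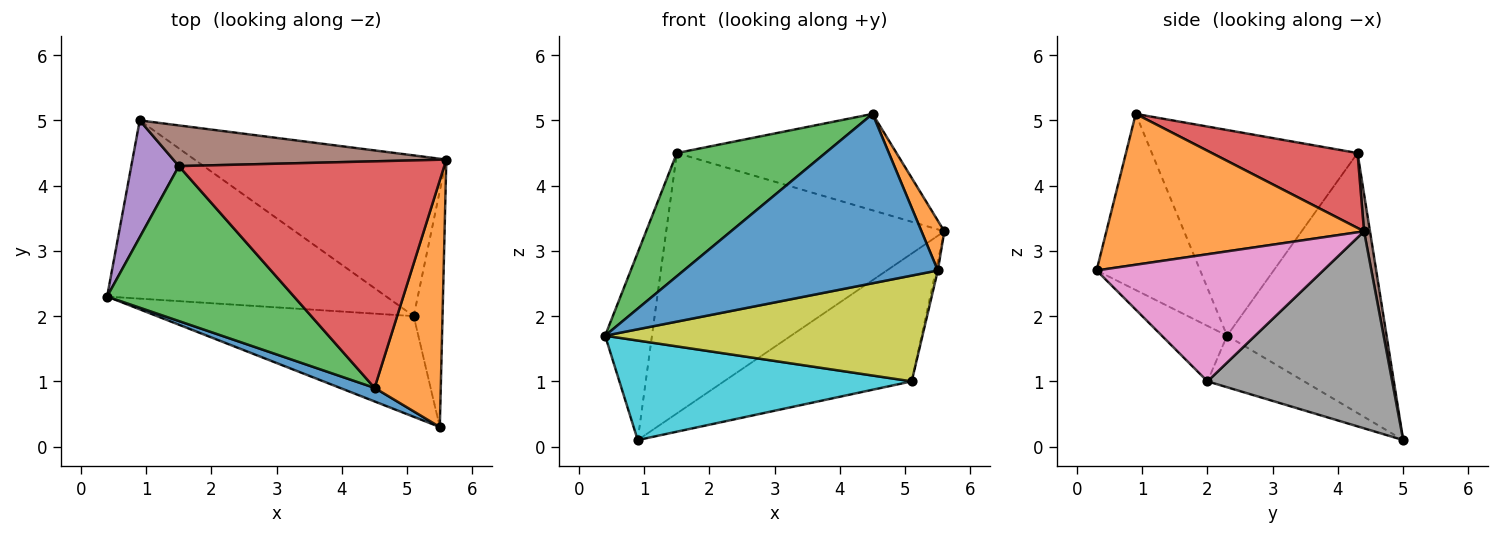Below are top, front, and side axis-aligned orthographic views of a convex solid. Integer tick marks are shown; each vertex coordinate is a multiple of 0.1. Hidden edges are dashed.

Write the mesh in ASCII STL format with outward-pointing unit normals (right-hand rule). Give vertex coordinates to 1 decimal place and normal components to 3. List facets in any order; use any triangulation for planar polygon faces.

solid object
 facet normal -0.377 -0.923 0.074
  outer loop
   vertex 4.5 0.9 5.1
   vertex 0.4 2.3 1.7
   vertex 5.5 0.3 2.7
  endloop
 endfacet
 facet normal 0.913 -0.081 0.401
  outer loop
   vertex 4.5 0.9 5.1
   vertex 5.5 0.3 2.7
   vertex 5.6 4.4 3.3
  endloop
 endfacet
 facet normal -0.653 -0.471 0.593
  outer loop
   vertex 1.5 4.3 4.5
   vertex 0.4 2.3 1.7
   vertex 4.5 0.9 5.1
  endloop
 endfacet
 facet normal 0.251 0.379 0.891
  outer loop
   vertex 1.5 4.3 4.5
   vertex 4.5 0.9 5.1
   vertex 5.6 4.4 3.3
  endloop
 endfacet
 facet normal -0.945 0.278 0.173
  outer loop
   vertex 0.9 5.0 0.1
   vertex 0.4 2.3 1.7
   vertex 1.5 4.3 4.5
  endloop
 endfacet
 facet normal 0.021 0.988 0.154
  outer loop
   vertex 0.9 5.0 0.1
   vertex 1.5 4.3 4.5
   vertex 5.6 4.4 3.3
  endloop
 endfacet
 facet normal 0.975 0.009 -0.221
  outer loop
   vertex 5.1 2.0 1.0
   vertex 5.6 4.4 3.3
   vertex 5.5 0.3 2.7
  endloop
 endfacet
 facet normal 0.522 0.531 -0.667
  outer loop
   vertex 5.1 2.0 1.0
   vertex 0.9 5.0 0.1
   vertex 5.6 4.4 3.3
  endloop
 endfacet
 facet normal -0.147 -0.717 -0.682
  outer loop
   vertex 5.1 2.0 1.0
   vertex 5.5 0.3 2.7
   vertex 0.4 2.3 1.7
  endloop
 endfacet
 facet normal -0.159 -0.481 -0.862
  outer loop
   vertex 5.1 2.0 1.0
   vertex 0.4 2.3 1.7
   vertex 0.9 5.0 0.1
  endloop
 endfacet
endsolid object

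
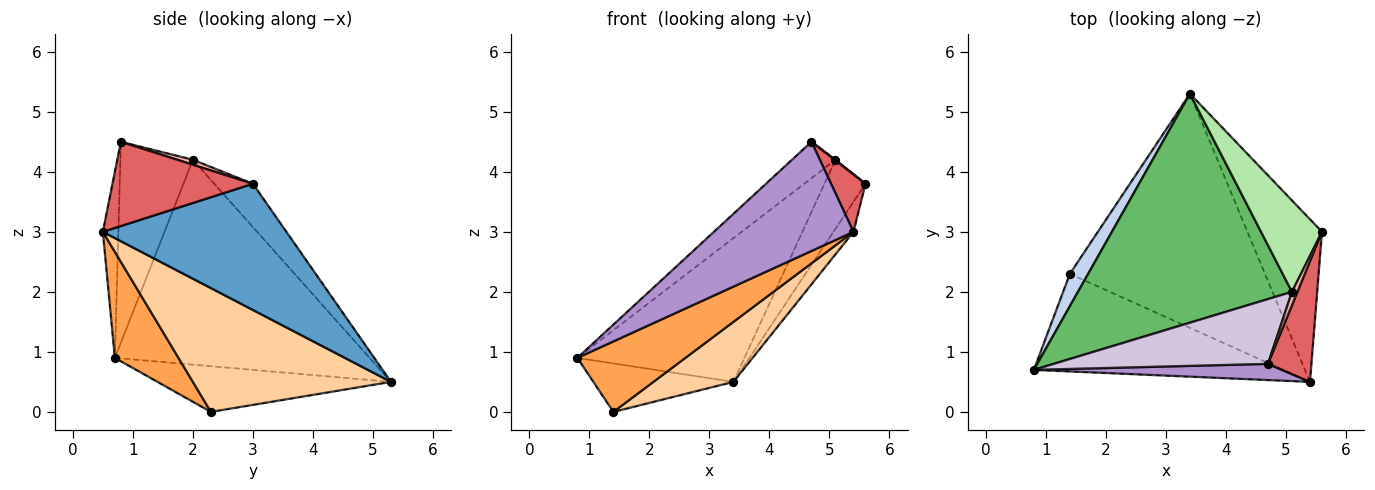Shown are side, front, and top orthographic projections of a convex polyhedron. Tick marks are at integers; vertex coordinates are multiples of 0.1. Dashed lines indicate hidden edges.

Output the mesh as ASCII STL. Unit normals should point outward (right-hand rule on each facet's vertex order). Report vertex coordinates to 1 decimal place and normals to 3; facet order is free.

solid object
 facet normal 0.857 0.093 -0.506
  outer loop
   vertex 5.4 0.5 3.0
   vertex 3.4 5.3 0.5
   vertex 5.6 3.0 3.8
  endloop
 endfacet
 facet normal -0.811 0.487 0.324
  outer loop
   vertex 1.4 2.3 0.0
   vertex 0.8 0.7 0.9
   vertex 3.4 5.3 0.5
  endloop
 endfacet
 facet normal 0.326 -0.553 -0.767
  outer loop
   vertex 1.4 2.3 0.0
   vertex 5.4 0.5 3.0
   vertex 0.8 0.7 0.9
  endloop
 endfacet
 facet normal 0.524 -0.212 -0.825
  outer loop
   vertex 1.4 2.3 0.0
   vertex 3.4 5.3 0.5
   vertex 5.4 0.5 3.0
  endloop
 endfacet
 facet normal -0.630 0.413 0.658
  outer loop
   vertex 5.1 2.0 4.2
   vertex 3.4 5.3 0.5
   vertex 0.8 0.7 0.9
  endloop
 endfacet
 facet normal -0.493 0.524 0.694
  outer loop
   vertex 5.1 2.0 4.2
   vertex 5.6 3.0 3.8
   vertex 3.4 5.3 0.5
  endloop
 endfacet
 facet normal 0.868 -0.213 0.448
  outer loop
   vertex 4.7 0.8 4.5
   vertex 5.4 0.5 3.0
   vertex 5.6 3.0 3.8
  endloop
 endfacet
 facet normal 0.669 -0.037 0.743
  outer loop
   vertex 4.7 0.8 4.5
   vertex 5.6 3.0 3.8
   vertex 5.1 2.0 4.2
  endloop
 endfacet
 facet normal -0.109 -0.983 0.146
  outer loop
   vertex 4.7 0.8 4.5
   vertex 0.8 0.7 0.9
   vertex 5.4 0.5 3.0
  endloop
 endfacet
 facet normal -0.633 0.380 0.675
  outer loop
   vertex 4.7 0.8 4.5
   vertex 5.1 2.0 4.2
   vertex 0.8 0.7 0.9
  endloop
 endfacet
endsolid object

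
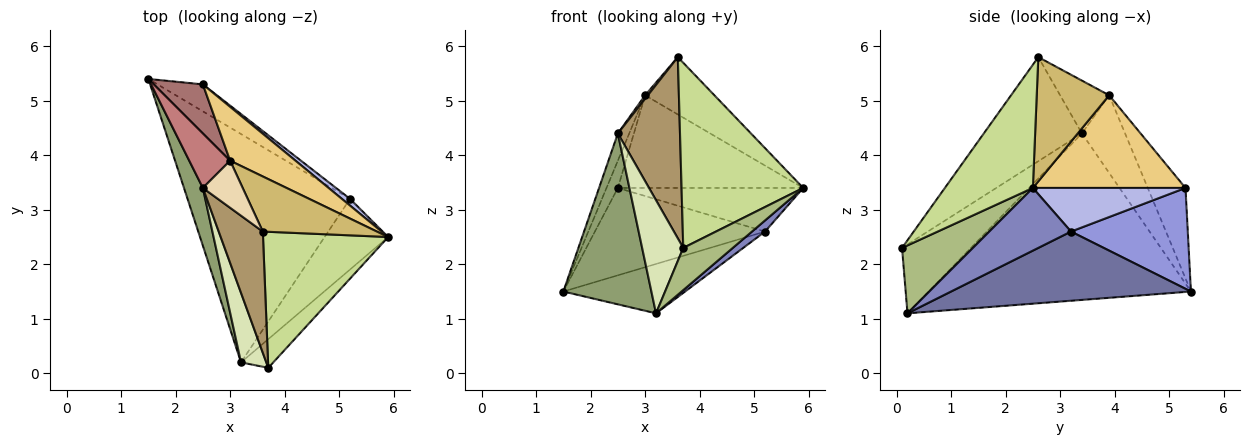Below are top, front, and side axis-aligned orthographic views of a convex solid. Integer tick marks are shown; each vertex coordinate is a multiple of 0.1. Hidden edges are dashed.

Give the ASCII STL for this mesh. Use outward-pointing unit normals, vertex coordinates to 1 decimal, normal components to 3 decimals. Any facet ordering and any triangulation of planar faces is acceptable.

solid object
 facet normal 0.384 0.195 -0.902
  outer loop
   vertex 5.2 3.2 2.6
   vertex 3.2 0.2 1.1
   vertex 1.5 5.4 1.5
  endloop
 endfacet
 facet normal 0.698 -0.111 -0.708
  outer loop
   vertex 5.2 3.2 2.6
   vertex 5.9 2.5 3.4
   vertex 3.2 0.2 1.1
  endloop
 endfacet
 facet normal 0.548 0.799 -0.247
  outer loop
   vertex 5.2 3.2 2.6
   vertex 1.5 5.4 1.5
   vertex 2.5 5.3 3.4
  endloop
 endfacet
 facet normal 0.631 0.767 0.118
  outer loop
   vertex 5.2 3.2 2.6
   vertex 2.5 5.3 3.4
   vertex 5.9 2.5 3.4
  endloop
 endfacet
 facet normal -0.943 -0.316 0.107
  outer loop
   vertex 2.5 3.4 4.4
   vertex 1.5 5.4 1.5
   vertex 3.2 0.2 1.1
  endloop
 endfacet
 facet normal 0.764 -0.534 -0.363
  outer loop
   vertex 3.7 0.1 2.3
   vertex 3.2 0.2 1.1
   vertex 5.9 2.5 3.4
  endloop
 endfacet
 facet normal 0.504 -0.696 0.512
  outer loop
   vertex 3.7 0.1 2.3
   vertex 5.9 2.5 3.4
   vertex 3.6 2.6 5.8
  endloop
 endfacet
 facet normal -0.819 -0.489 0.300
  outer loop
   vertex 3.7 0.1 2.3
   vertex 2.5 3.4 4.4
   vertex 3.2 0.2 1.1
  endloop
 endfacet
 facet normal -0.795 -0.504 0.337
  outer loop
   vertex 3.7 0.1 2.3
   vertex 3.6 2.6 5.8
   vertex 2.5 3.4 4.4
  endloop
 endfacet
 facet normal 0.602 0.576 0.553
  outer loop
   vertex 3.0 3.9 5.1
   vertex 3.6 2.6 5.8
   vertex 5.9 2.5 3.4
  endloop
 endfacet
 facet normal 0.580 0.704 0.409
  outer loop
   vertex 3.0 3.9 5.1
   vertex 5.9 2.5 3.4
   vertex 2.5 5.3 3.4
  endloop
 endfacet
 facet normal -0.798 -0.044 0.601
  outer loop
   vertex 3.0 3.9 5.1
   vertex 2.5 3.4 4.4
   vertex 3.6 2.6 5.8
  endloop
 endfacet
 facet normal -0.850 0.256 0.461
  outer loop
   vertex 3.0 3.9 5.1
   vertex 2.5 5.3 3.4
   vertex 1.5 5.4 1.5
  endloop
 endfacet
 facet normal -0.862 0.227 0.454
  outer loop
   vertex 3.0 3.9 5.1
   vertex 1.5 5.4 1.5
   vertex 2.5 3.4 4.4
  endloop
 endfacet
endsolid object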